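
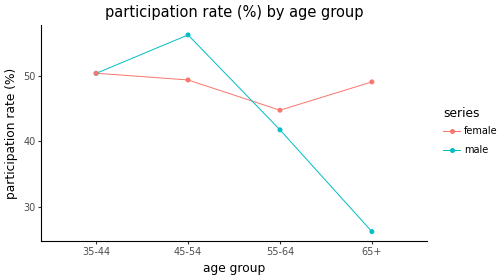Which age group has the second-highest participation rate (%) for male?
Top 3 for male: 45-54 ≈ 55, 35-44 ≈ 50, 55-64 ≈ 40.

35-44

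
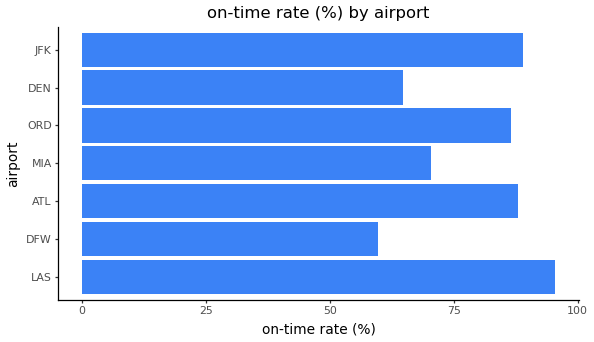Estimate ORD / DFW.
≈ 1.5×

ORD ≈ 90, DFW ≈ 60; 90/60 ≈ 1.5.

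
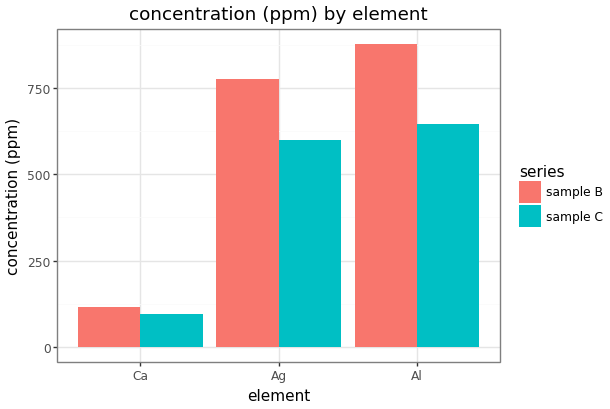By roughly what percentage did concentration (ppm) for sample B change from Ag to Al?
≈ +12.5%

Ag ≈ 800, Al ≈ 900; (900 − 800) / 800 ≈ +12.5%.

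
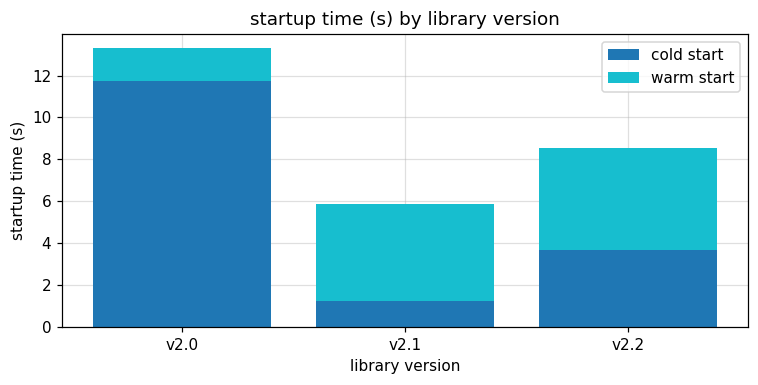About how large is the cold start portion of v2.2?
≈ 4

cold start top ≈ 4, bottom ≈ 0; segment ≈ 4.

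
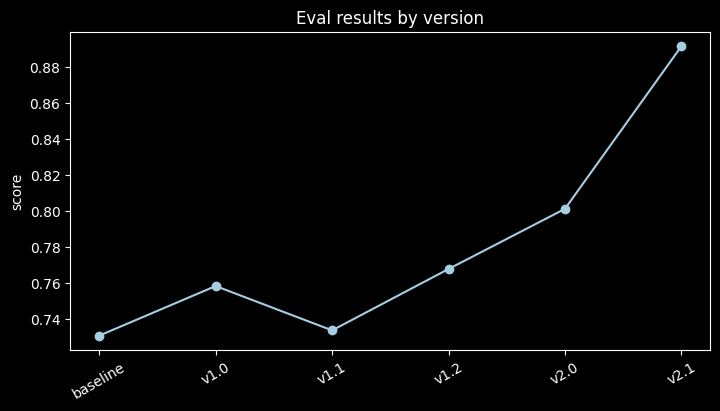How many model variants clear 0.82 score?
Above 0.82: v2.1.

1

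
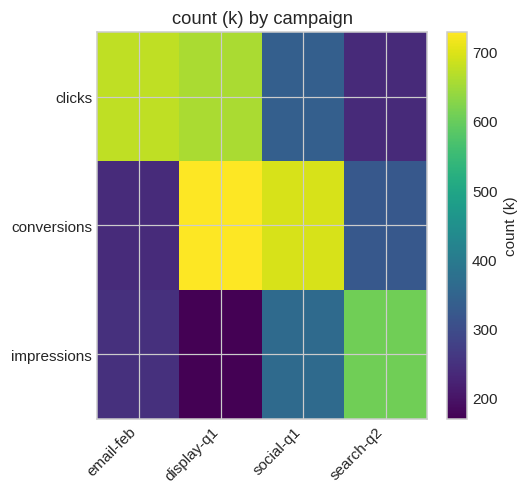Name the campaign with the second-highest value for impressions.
Top 3 for impressions: search-q2 ≈ 600, social-q1 ≈ 350, email-feb ≈ 250.

social-q1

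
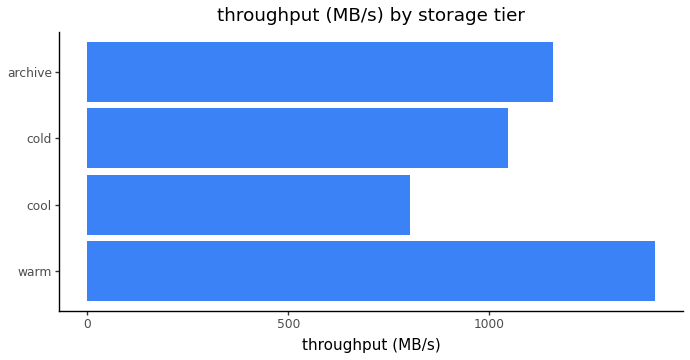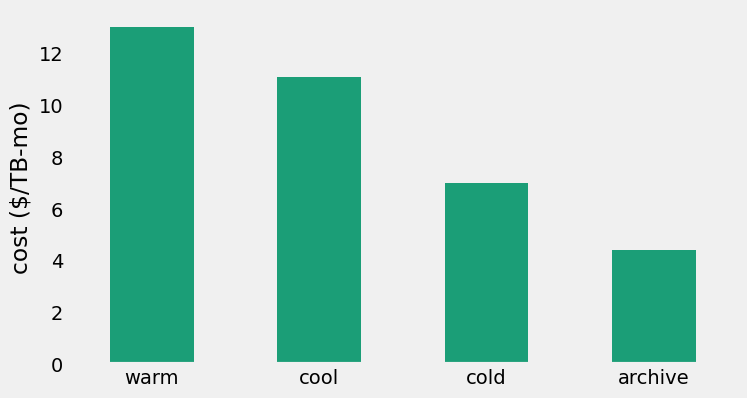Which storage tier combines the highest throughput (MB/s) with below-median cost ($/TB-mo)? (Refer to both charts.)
archive

Chart 2 median cost ($/TB-mo) ≈ 10; below-median storage tiers: cold, archive. Among those, archive has the highest throughput (MB/s) (≈ 1200).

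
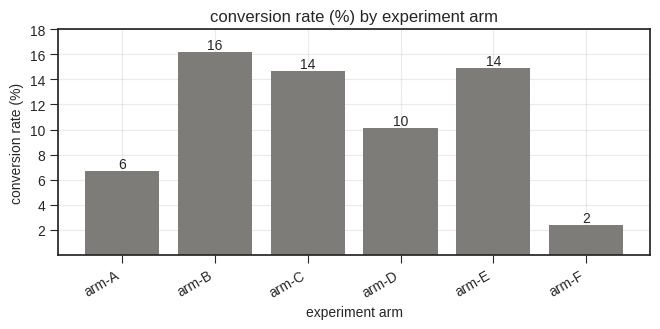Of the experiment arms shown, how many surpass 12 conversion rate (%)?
Above 12: arm-B, arm-C, arm-E.

3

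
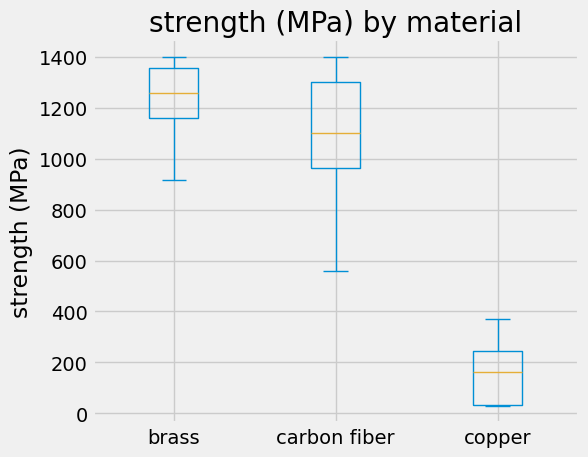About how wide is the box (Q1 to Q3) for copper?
Q3 ≈ 200, Q1 ≈ 0; IQR ≈ 200.

≈ 200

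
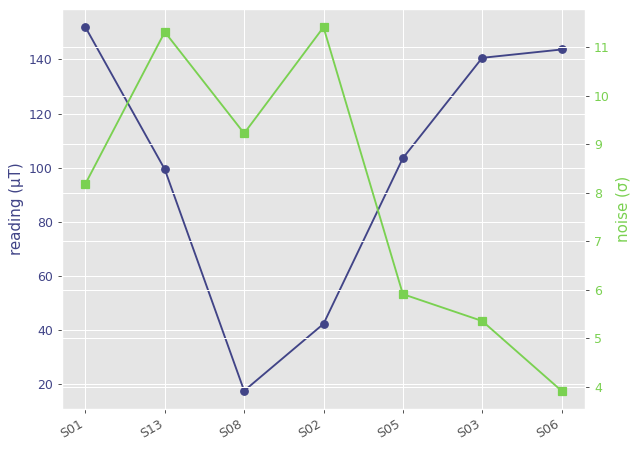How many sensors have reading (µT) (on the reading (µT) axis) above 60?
5

Above 60: S01, S13, S05, S03, S06.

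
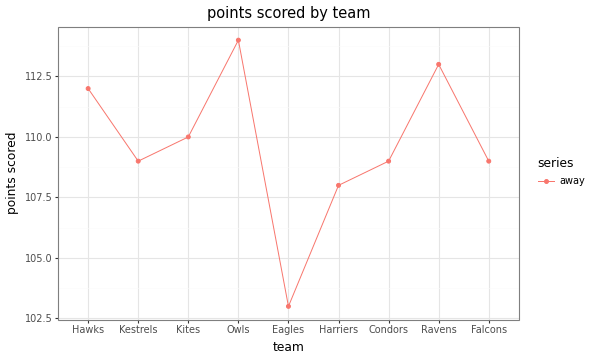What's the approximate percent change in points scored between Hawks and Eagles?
≈ -8%

Hawks ≈ 112, Eagles ≈ 103; (103 − 112) / 112 ≈ -8%.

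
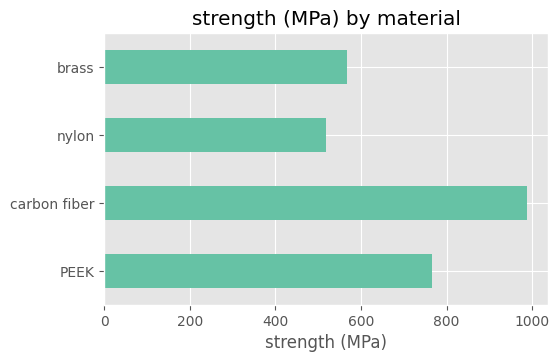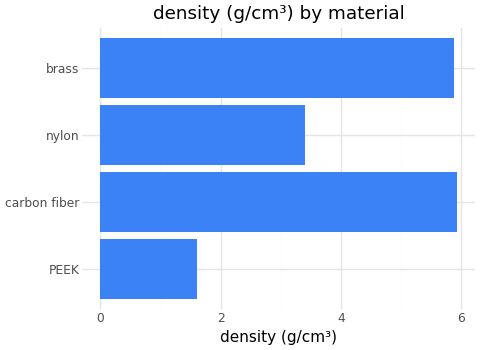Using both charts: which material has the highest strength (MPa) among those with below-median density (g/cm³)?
PEEK

Chart 2 median density (g/cm³) ≈ 5; below-median materials: PEEK, nylon. Among those, PEEK has the highest strength (MPa) (≈ 800).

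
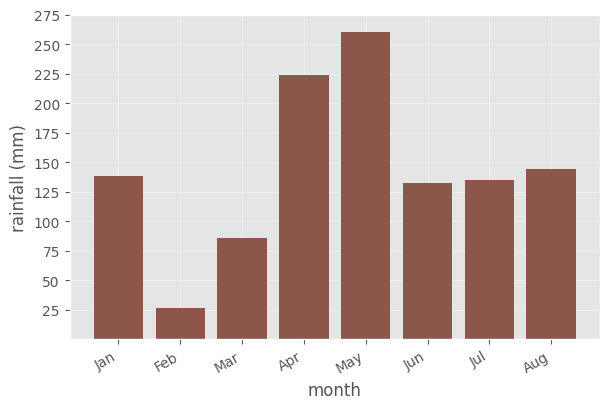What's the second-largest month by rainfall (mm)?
Apr

Top 3: May ≈ 250, Apr ≈ 225, Aug ≈ 150.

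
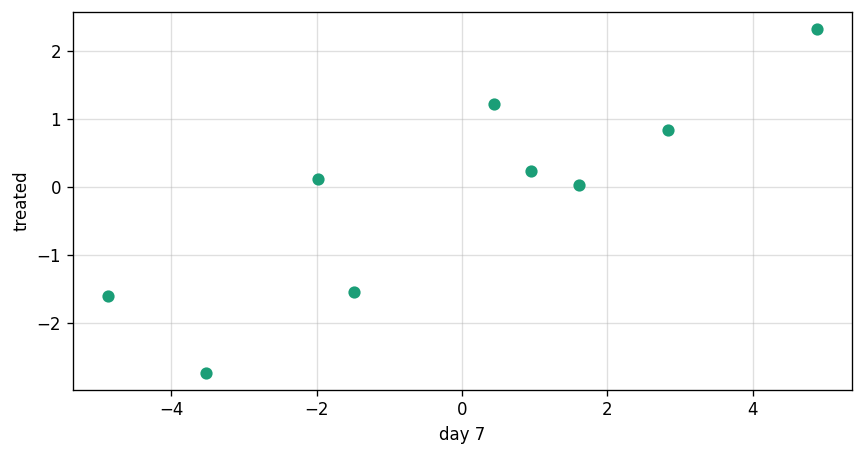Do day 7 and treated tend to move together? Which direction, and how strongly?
Points are positively correlated; strong (|r| ≈ 0.9).

positive, strong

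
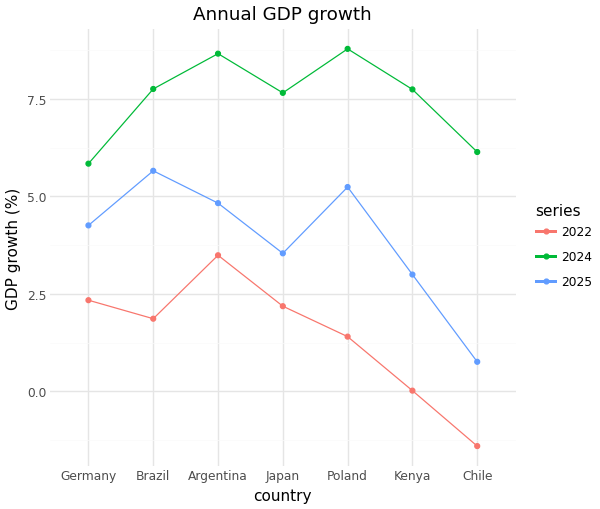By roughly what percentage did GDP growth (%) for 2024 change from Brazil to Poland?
Brazil ≈ 8, Poland ≈ 9; (9 − 8) / 8 ≈ +12.5%.

≈ +12.5%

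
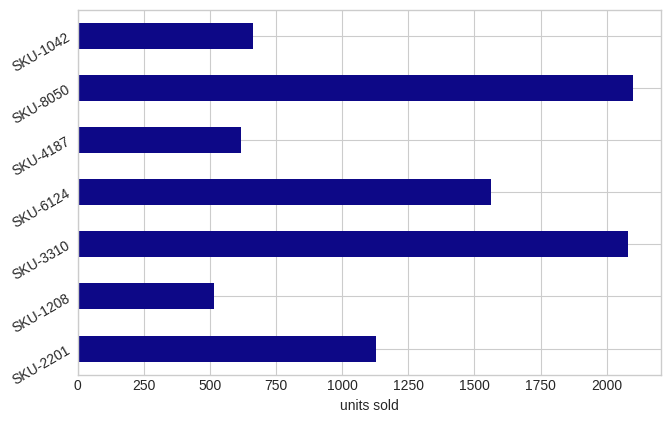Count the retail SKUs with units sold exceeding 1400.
Above 1400: SKU-3310, SKU-6124, SKU-8050.

3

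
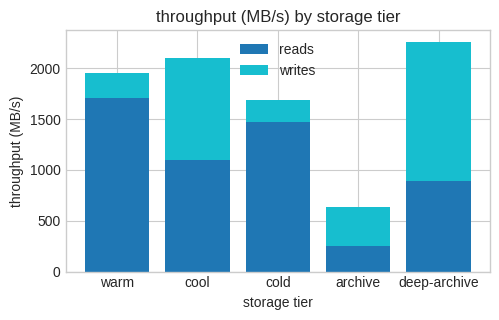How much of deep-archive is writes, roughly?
writes top ≈ 2200, bottom ≈ 800; segment ≈ 1400.

≈ 1400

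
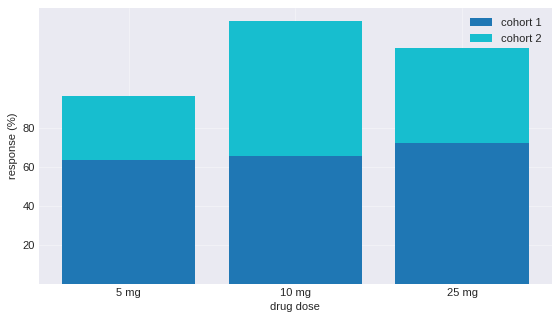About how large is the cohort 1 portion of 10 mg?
cohort 1 top ≈ 60, bottom ≈ 0; segment ≈ 60.

≈ 60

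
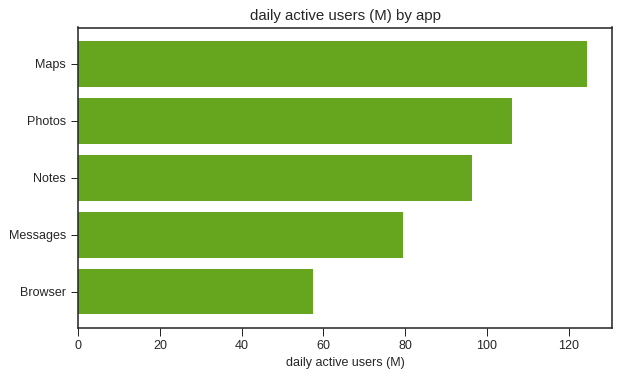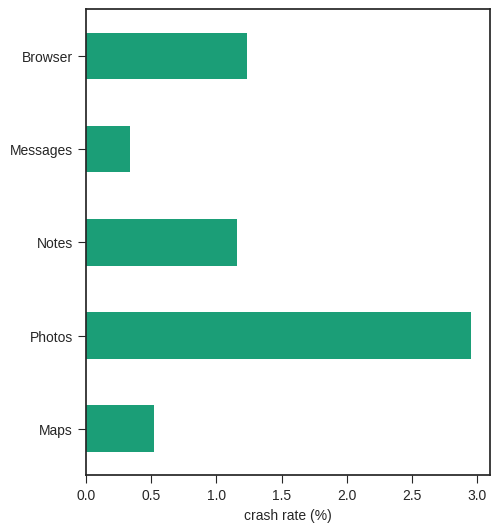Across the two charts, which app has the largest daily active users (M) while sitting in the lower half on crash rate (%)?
Chart 2 median crash rate (%) ≈ 1; below-median apps: Maps, Messages. Among those, Maps has the highest daily active users (M) (≈ 120).

Maps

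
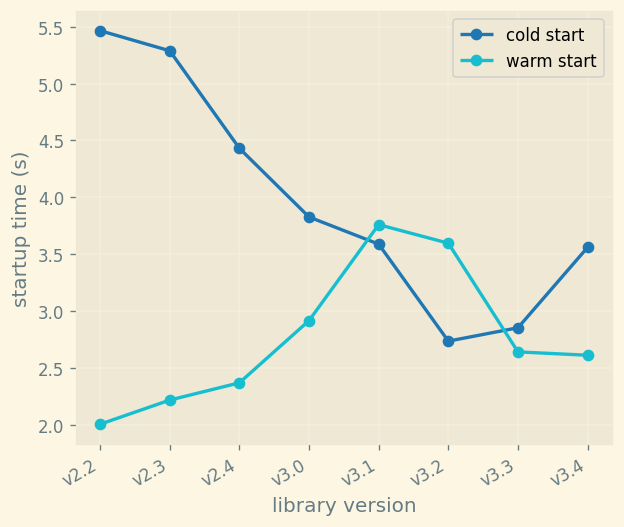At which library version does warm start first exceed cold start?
v3.0: warm start ≈ 3.0 vs cold start ≈ 4.0 (not yet); v3.1: warm start ≈ 4.0 vs cold start ≈ 3.5 (first crossover).

v3.1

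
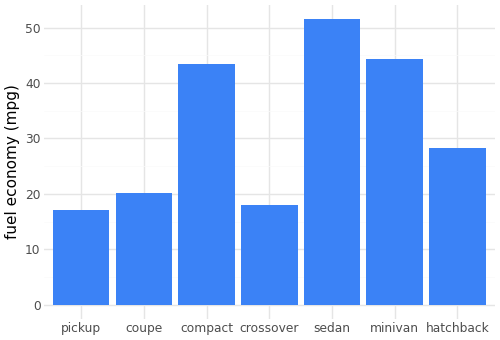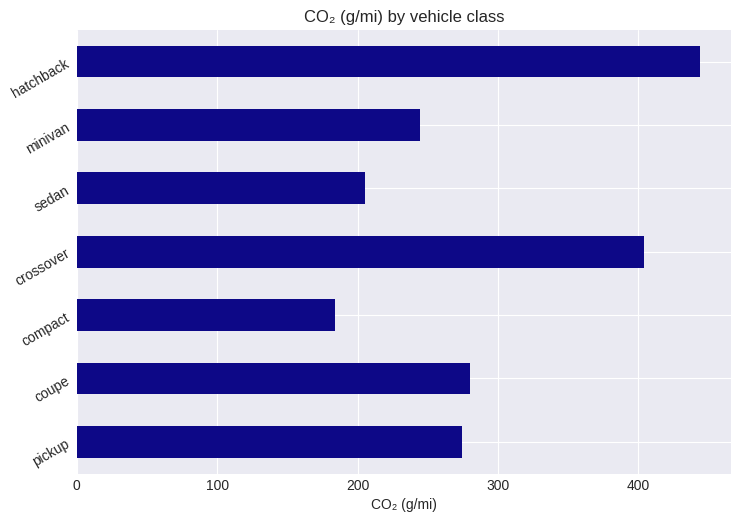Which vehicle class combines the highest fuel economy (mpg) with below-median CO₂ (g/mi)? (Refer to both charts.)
Chart 2 median CO₂ (g/mi) ≈ 250; below-median vehicle classes: compact, sedan, minivan. Among those, sedan has the highest fuel economy (mpg) (≈ 50).

sedan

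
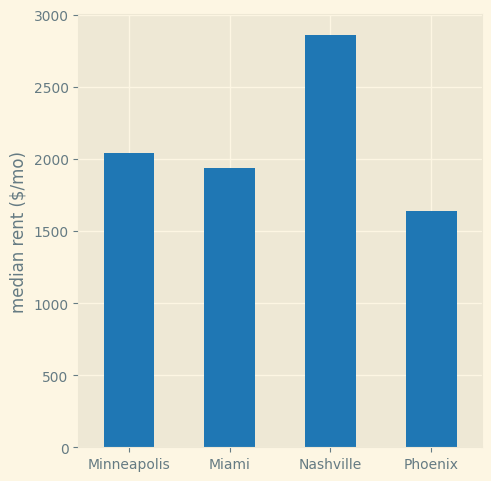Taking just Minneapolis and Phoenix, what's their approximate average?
(2000 + 1500) / 2 ≈ 1750.

≈ 1750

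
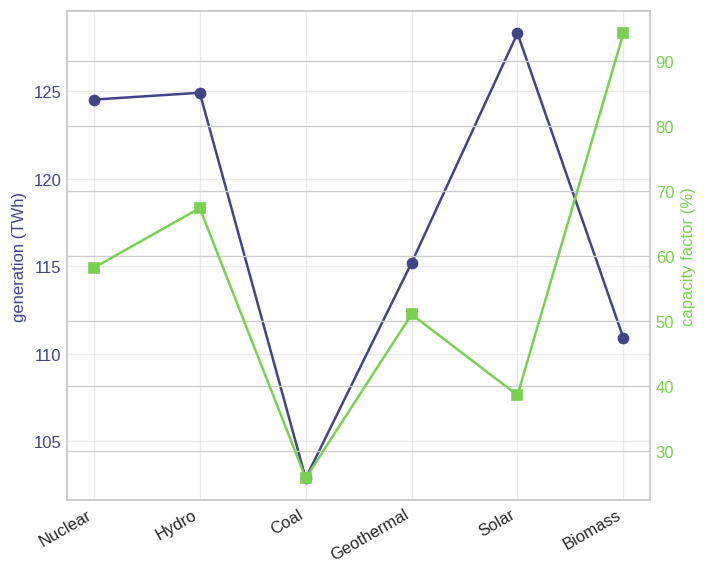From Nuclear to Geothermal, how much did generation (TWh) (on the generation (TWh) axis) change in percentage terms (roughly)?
≈ -8%

Nuclear ≈ 125, Geothermal ≈ 115; (115 − 125) / 125 ≈ -8%.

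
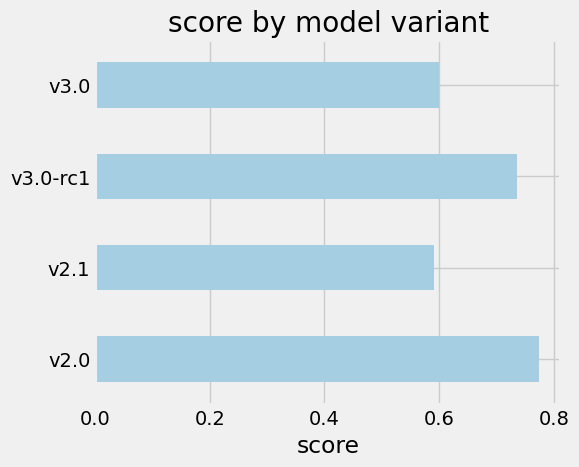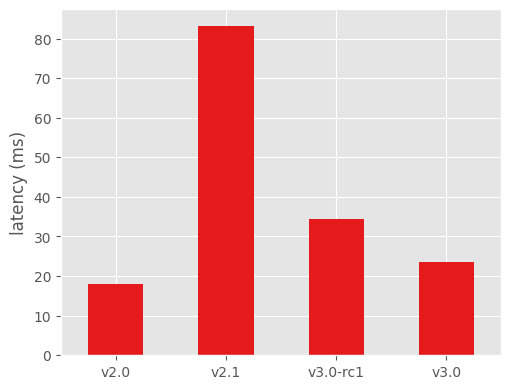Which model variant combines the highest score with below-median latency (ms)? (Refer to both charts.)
v2.0

Chart 2 median latency (ms) ≈ 30; below-median model variants: v2.0, v3.0. Among those, v2.0 has the highest score (≈ 0.8).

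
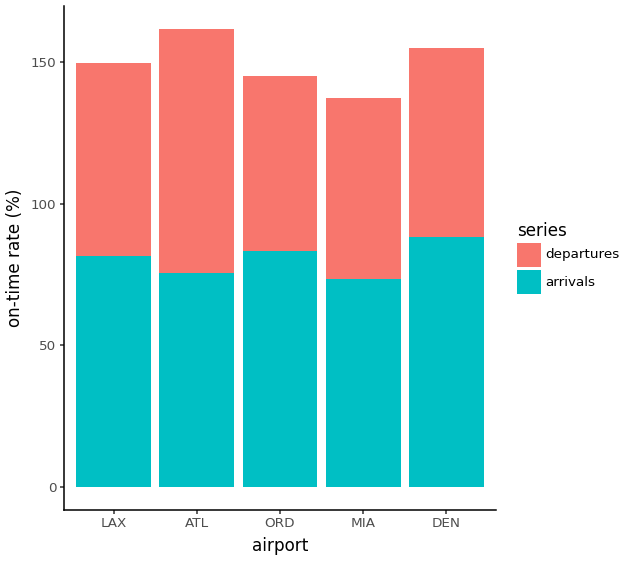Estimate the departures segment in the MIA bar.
departures top ≈ 140, bottom ≈ 80; segment ≈ 60.

≈ 60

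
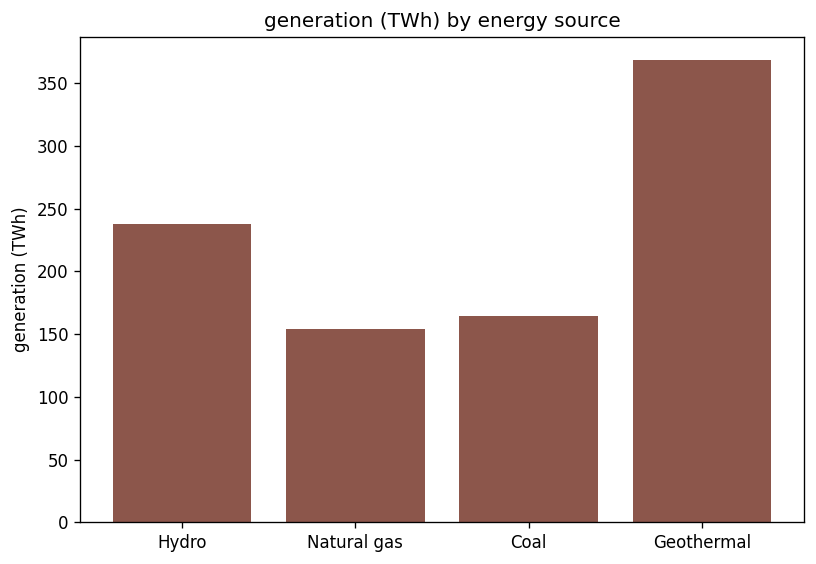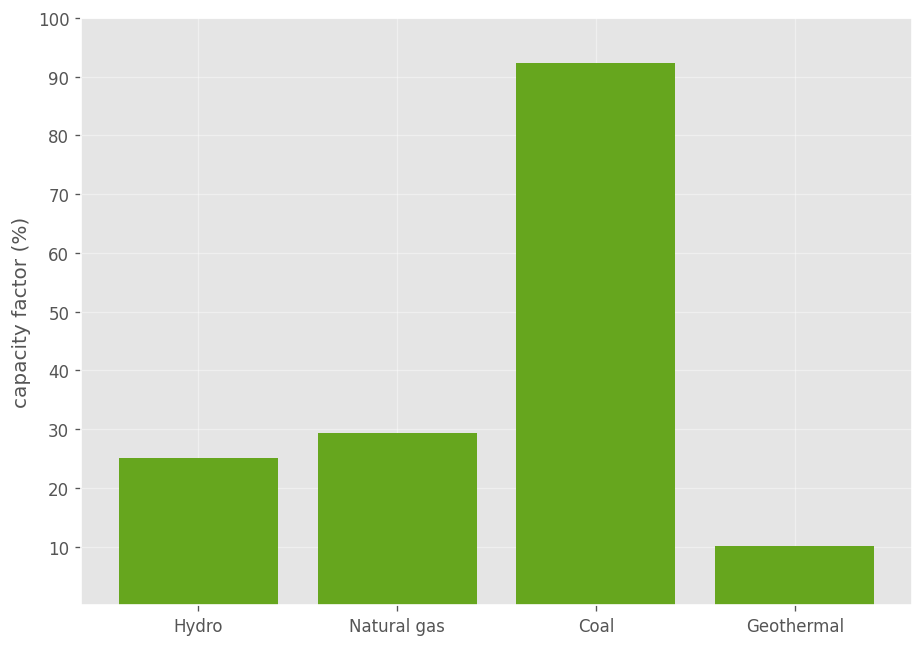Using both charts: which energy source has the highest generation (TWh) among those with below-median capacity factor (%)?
Chart 2 median capacity factor (%) ≈ 30; below-median energy sources: Hydro, Geothermal. Among those, Geothermal has the highest generation (TWh) (≈ 350).

Geothermal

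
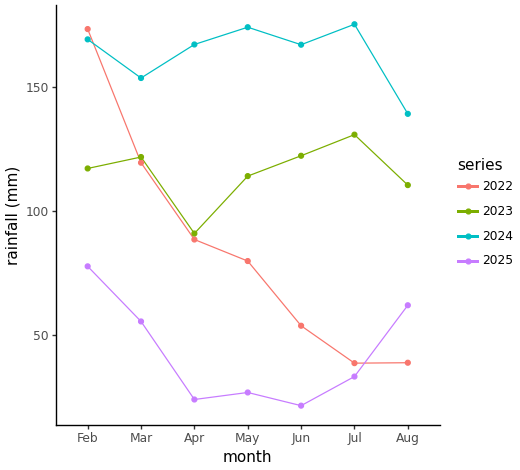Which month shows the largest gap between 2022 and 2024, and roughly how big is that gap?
Jul: 2022 ≈ 40, 2024 ≈ 180 → gap ≈ 140. Next-largest (Jun) is only ≈ 100.

Jul, ≈ 140 mm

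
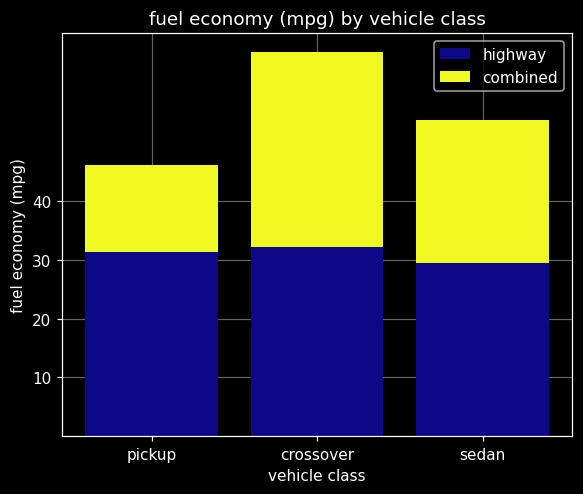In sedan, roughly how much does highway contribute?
≈ 30

highway top ≈ 30, bottom ≈ 0; segment ≈ 30.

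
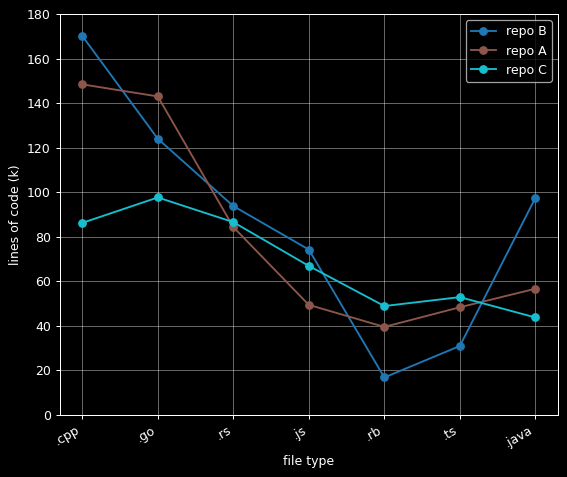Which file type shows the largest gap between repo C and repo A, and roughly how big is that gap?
.cpp: repo C ≈ 80, repo A ≈ 140 → gap ≈ 60. Next-largest (.go) is only ≈ 40.

.cpp, ≈ 60 k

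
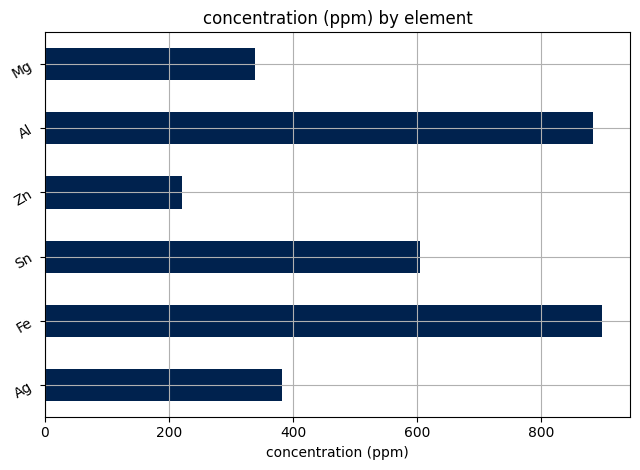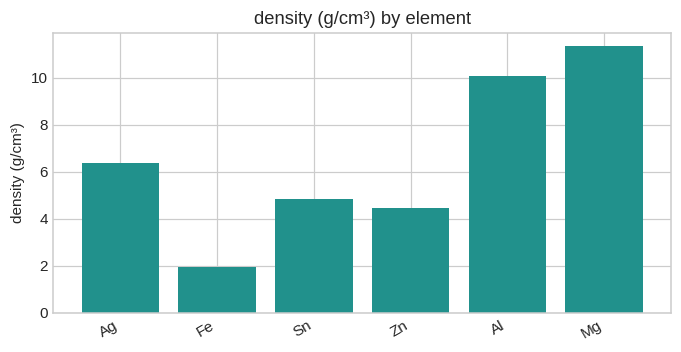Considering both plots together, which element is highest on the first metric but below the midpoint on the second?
Fe

Chart 2 median density (g/cm³) ≈ 6; below-median elements: Fe, Sn, Zn. Among those, Fe has the highest concentration (ppm) (≈ 900).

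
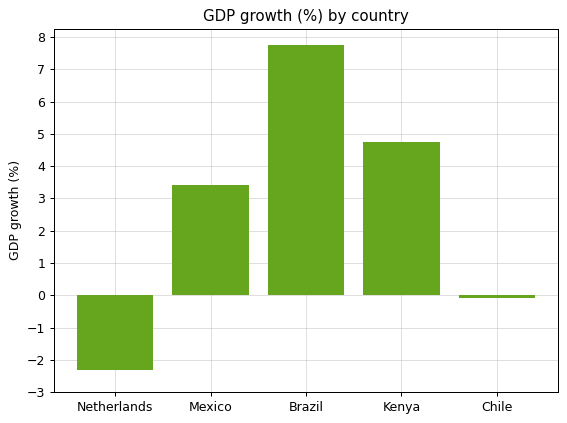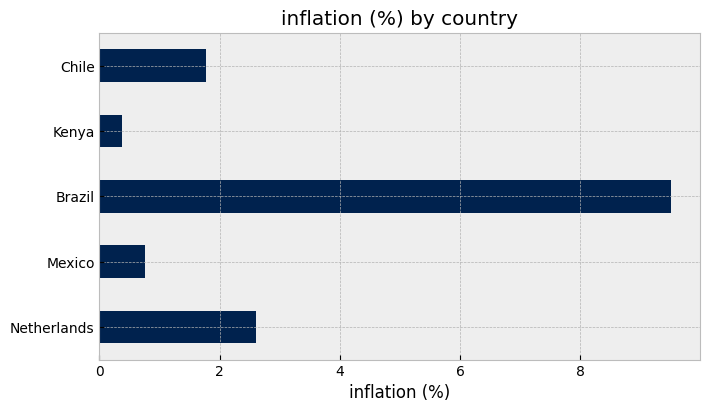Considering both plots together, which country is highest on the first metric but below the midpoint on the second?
Chart 2 median inflation (%) ≈ 2; below-median countries: Mexico, Kenya. Among those, Kenya has the highest GDP growth (%) (≈ 5).

Kenya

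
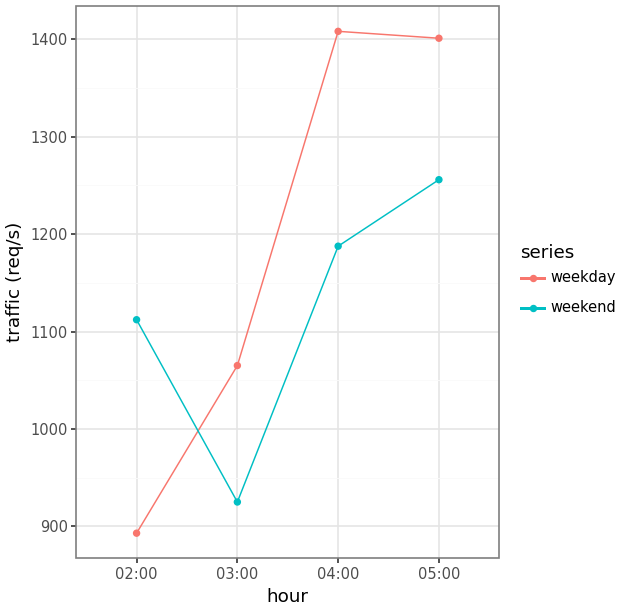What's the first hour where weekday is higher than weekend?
03:00

02:00: weekday ≈ 900 vs weekend ≈ 1100 (not yet); 03:00: weekday ≈ 1050 vs weekend ≈ 900 (first crossover).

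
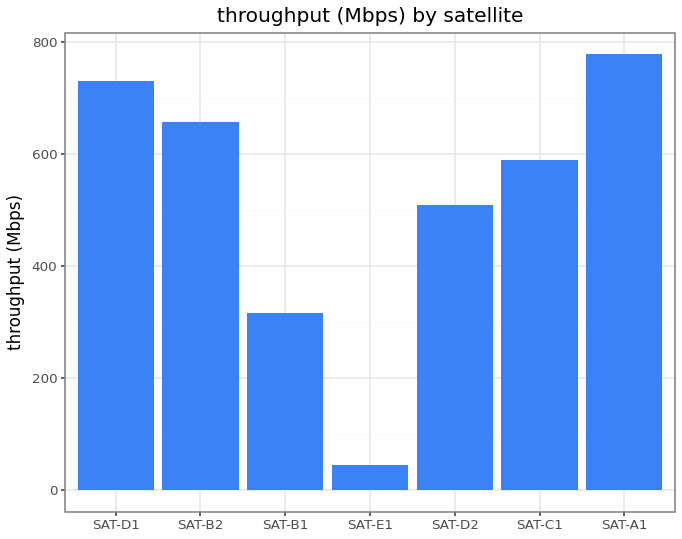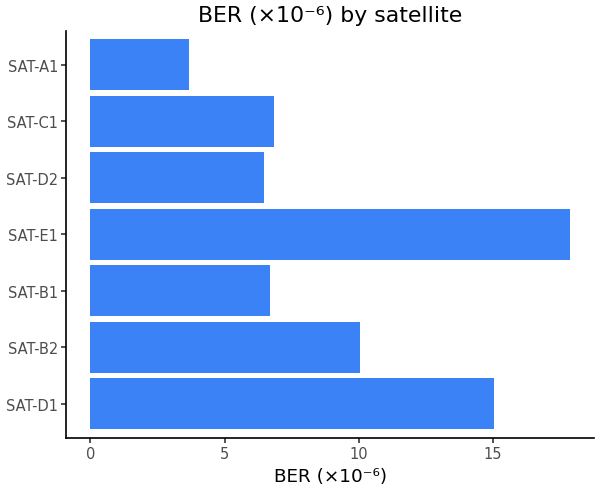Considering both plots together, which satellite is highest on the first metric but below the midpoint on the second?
SAT-A1

Chart 2 median BER (×10⁻⁶) ≈ 6; below-median satellites: SAT-B1, SAT-D2, SAT-A1. Among those, SAT-A1 has the highest throughput (Mbps) (≈ 800).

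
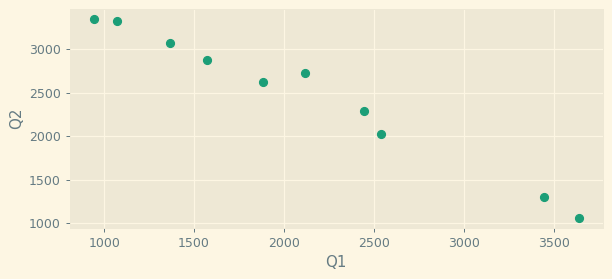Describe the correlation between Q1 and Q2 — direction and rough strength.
Points are negatively correlated; strong (|r| ≈ 1.0).

negative, strong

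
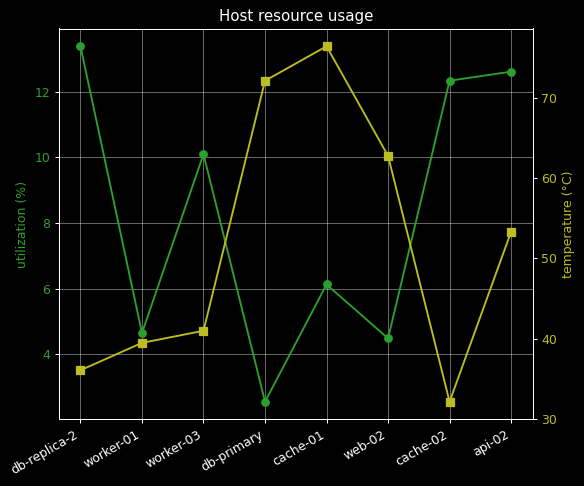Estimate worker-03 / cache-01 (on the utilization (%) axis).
≈ 1.67×

worker-03 ≈ 10, cache-01 ≈ 6; 10/6 ≈ 1.67.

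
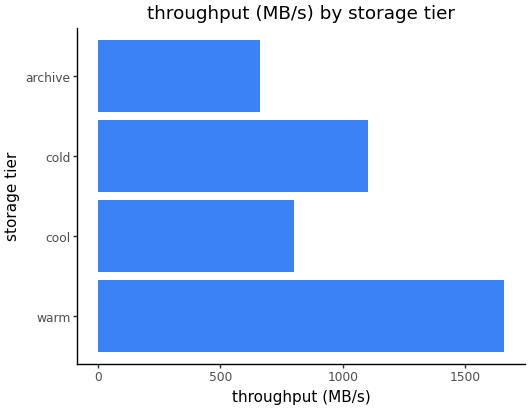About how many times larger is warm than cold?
warm ≈ 1600, cold ≈ 1200; 1600/1200 ≈ 1.33.

≈ 1.33×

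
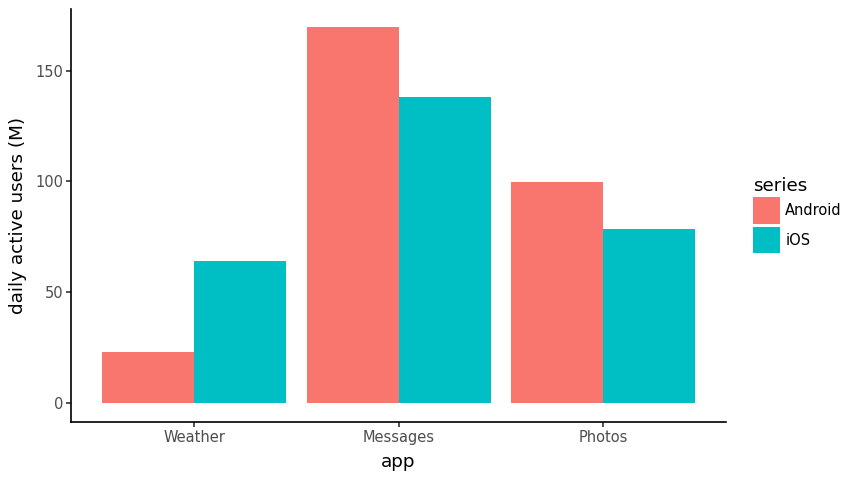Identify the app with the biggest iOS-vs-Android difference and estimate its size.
Weather: iOS ≈ 60, Android ≈ 20 → gap ≈ 40. Next-largest (Messages) is only ≈ 20.

Weather, ≈ 40 M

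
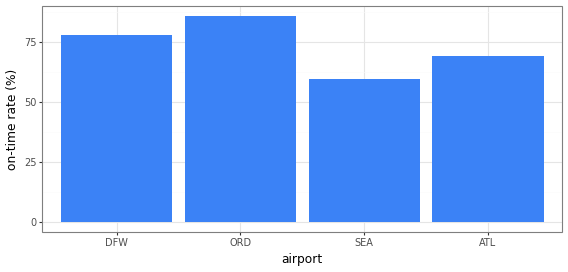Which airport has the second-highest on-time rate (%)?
DFW

Top 3: ORD ≈ 90, DFW ≈ 80, ATL ≈ 70.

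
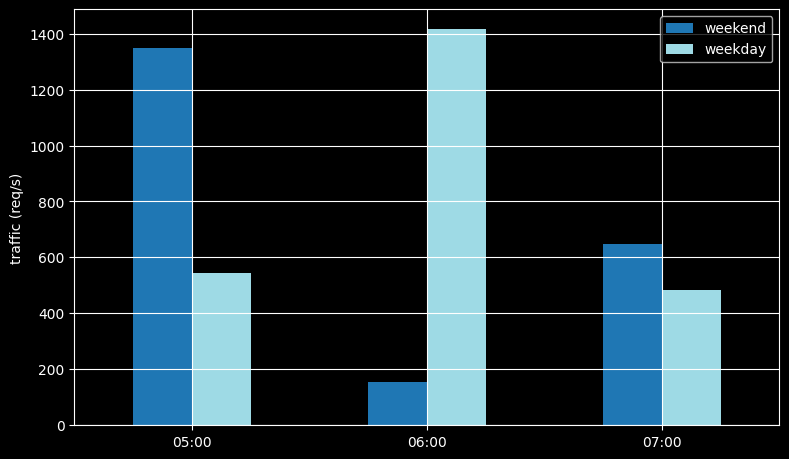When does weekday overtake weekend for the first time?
06:00

05:00: weekday ≈ 600 vs weekend ≈ 1400 (not yet); 06:00: weekday ≈ 1400 vs weekend ≈ 200 (first crossover).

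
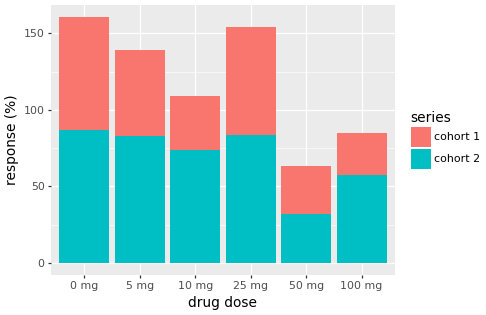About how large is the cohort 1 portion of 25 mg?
≈ 80

cohort 1 top ≈ 160, bottom ≈ 80; segment ≈ 80.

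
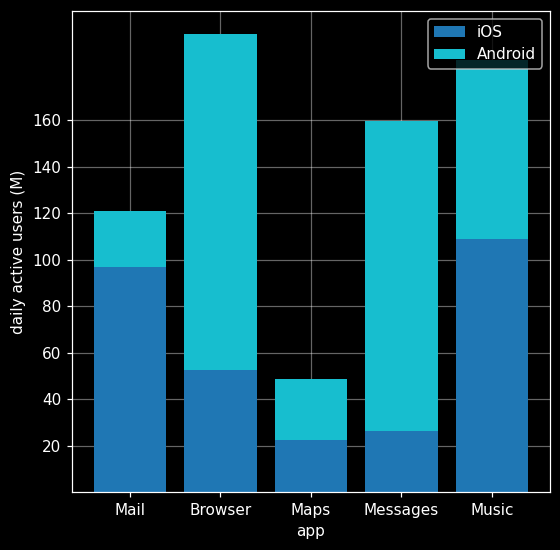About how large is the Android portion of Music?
≈ 80

Android top ≈ 180, bottom ≈ 100; segment ≈ 80.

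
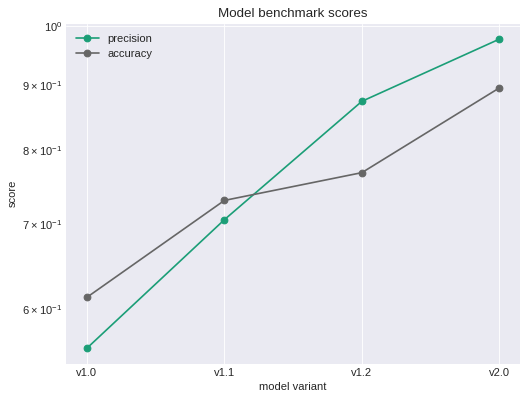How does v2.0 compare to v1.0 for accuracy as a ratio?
≈ 1.5×

v2.0 ≈ 0.90, v1.0 ≈ 0.60; 0.90/0.60 ≈ 1.5.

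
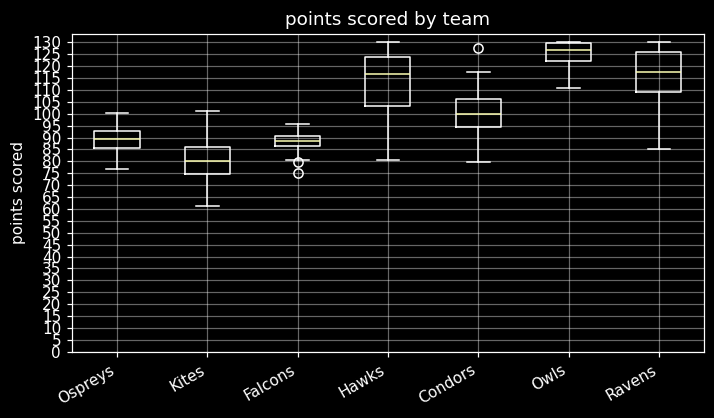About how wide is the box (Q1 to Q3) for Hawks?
≈ 20

Q3 ≈ 125, Q1 ≈ 105; IQR ≈ 20.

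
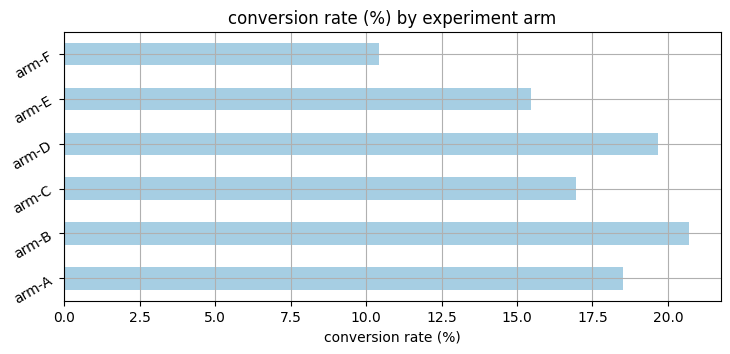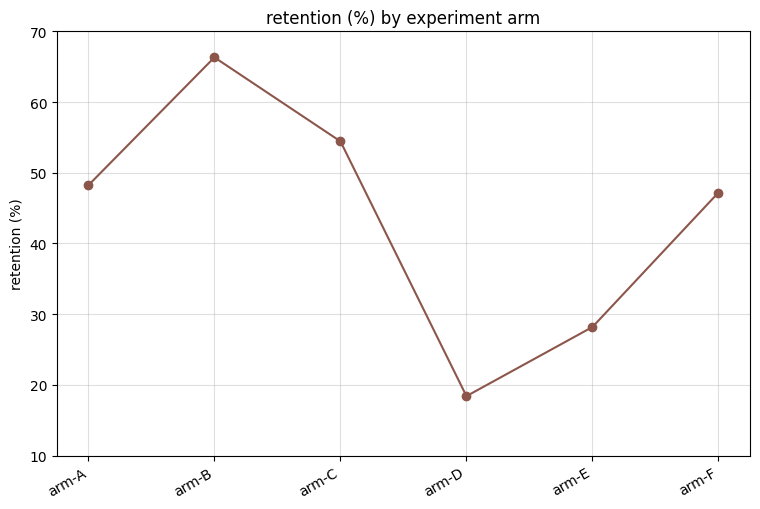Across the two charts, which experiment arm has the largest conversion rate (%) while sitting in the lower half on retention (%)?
arm-D

Chart 2 median retention (%) ≈ 50; below-median experiment arms: arm-D, arm-E, arm-F. Among those, arm-D has the highest conversion rate (%) (≈ 20).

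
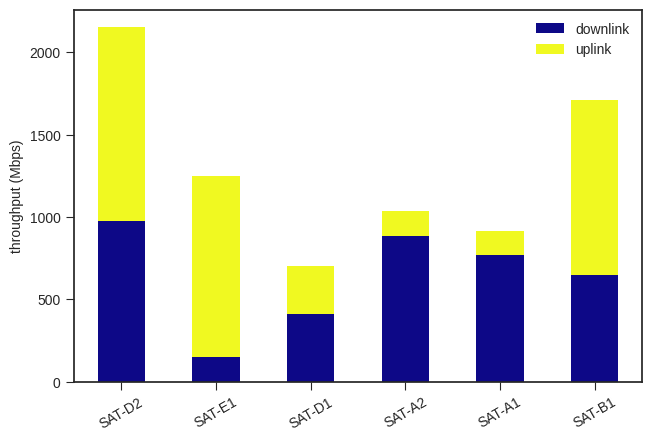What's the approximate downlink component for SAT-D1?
≈ 400

downlink top ≈ 400, bottom ≈ 0; segment ≈ 400.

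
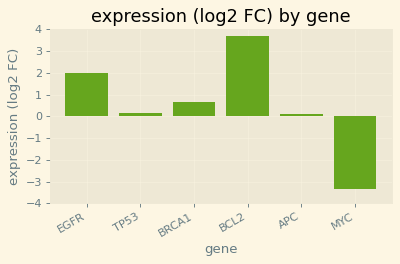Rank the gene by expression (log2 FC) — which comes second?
Top 3: BCL2 ≈ 4, EGFR ≈ 2, BRCA1 ≈ 1.

EGFR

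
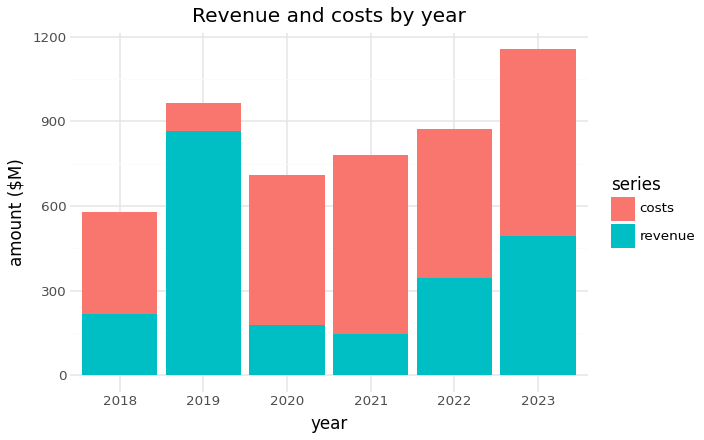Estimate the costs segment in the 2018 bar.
costs top ≈ 600, bottom ≈ 200; segment ≈ 400.

≈ 400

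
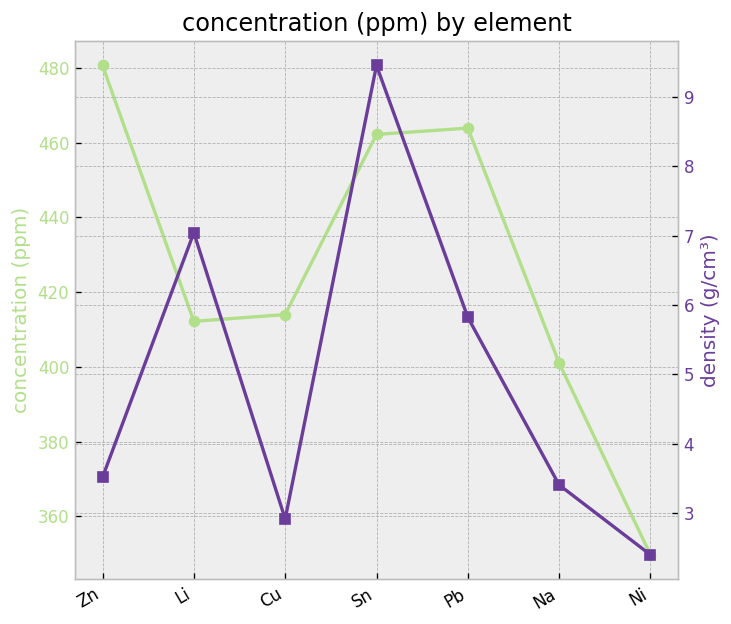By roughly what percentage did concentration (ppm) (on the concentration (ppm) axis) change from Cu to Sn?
≈ +9.5%

Cu ≈ 420, Sn ≈ 460; (460 − 420) / 420 ≈ +9.5%.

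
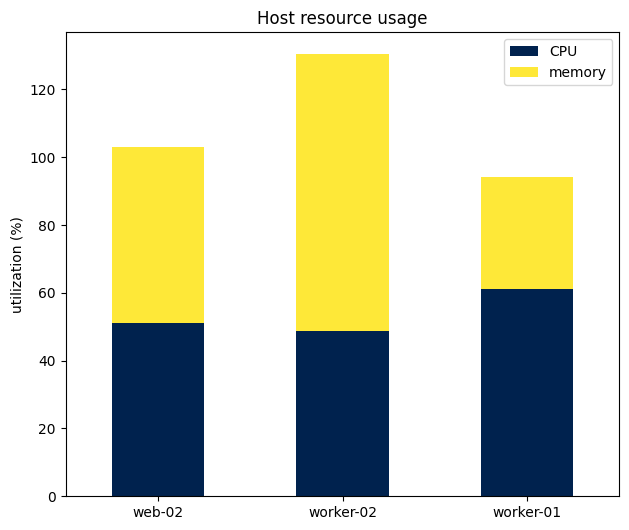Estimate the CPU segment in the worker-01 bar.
CPU top ≈ 60, bottom ≈ 0; segment ≈ 60.

≈ 60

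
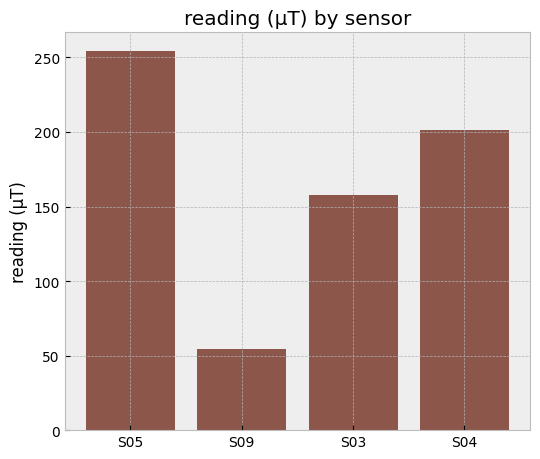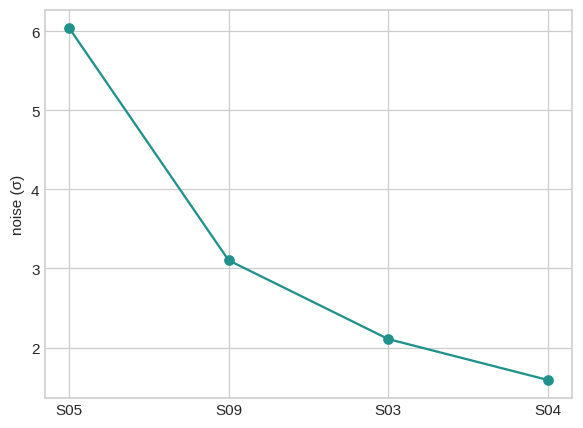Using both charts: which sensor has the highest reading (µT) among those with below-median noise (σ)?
Chart 2 median noise (σ) ≈ 3; below-median sensors: S03, S04. Among those, S04 has the highest reading (µT) (≈ 200).

S04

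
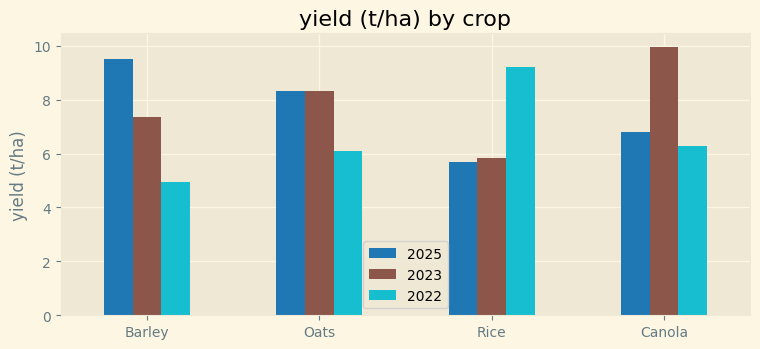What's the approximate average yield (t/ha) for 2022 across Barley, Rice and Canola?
(5 + 9 + 6) / 3 ≈ 7.

≈ 7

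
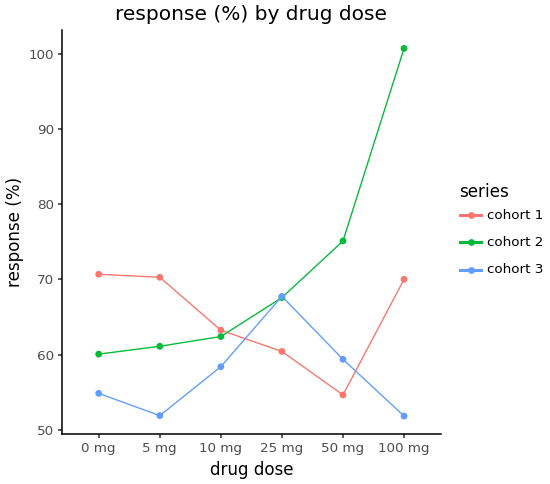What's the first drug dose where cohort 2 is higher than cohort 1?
25 mg

10 mg: cohort 2 ≈ 60 vs cohort 1 ≈ 65 (not yet); 25 mg: cohort 2 ≈ 70 vs cohort 1 ≈ 60 (first crossover).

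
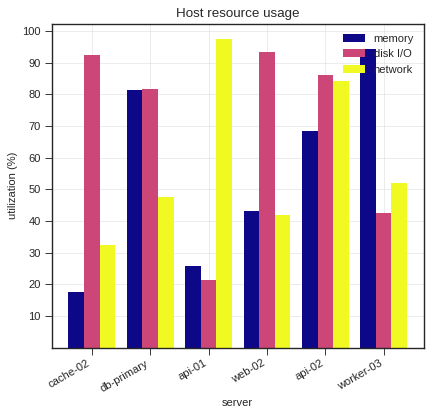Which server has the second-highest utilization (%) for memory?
db-primary

Top 3 for memory: worker-03 ≈ 90, db-primary ≈ 80, api-02 ≈ 70.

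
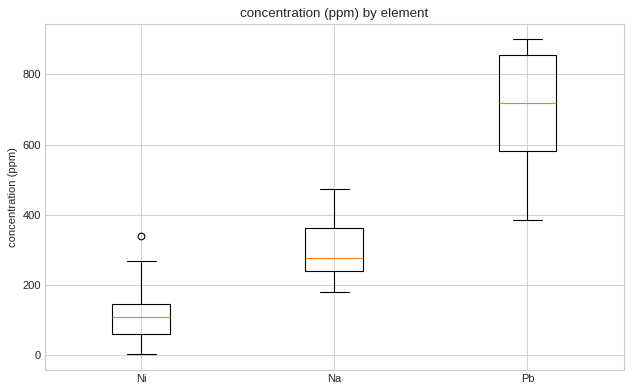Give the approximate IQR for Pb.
Q3 ≈ 850, Q1 ≈ 600; IQR ≈ 250.

≈ 250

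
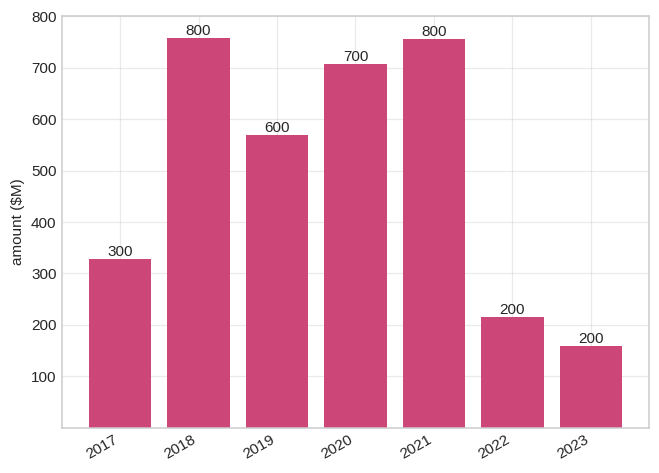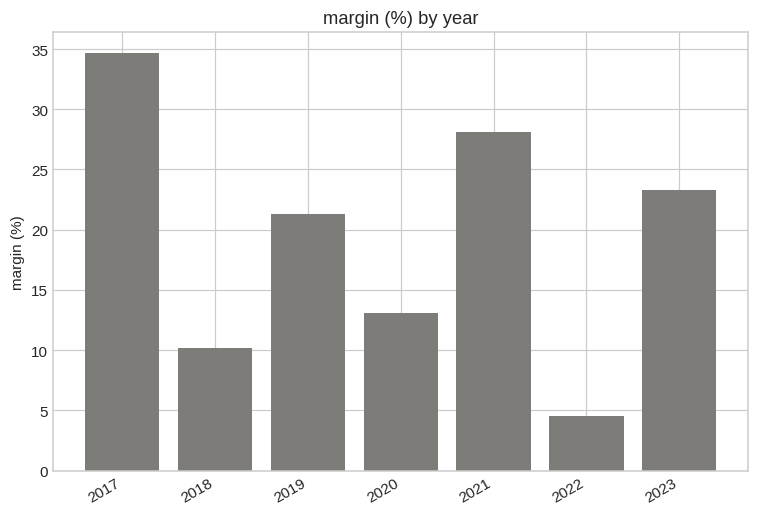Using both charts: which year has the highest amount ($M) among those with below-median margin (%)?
Chart 2 median margin (%) ≈ 20; below-median years: 2018, 2020, 2022. Among those, 2018 has the highest amount ($M) (≈ 800).

2018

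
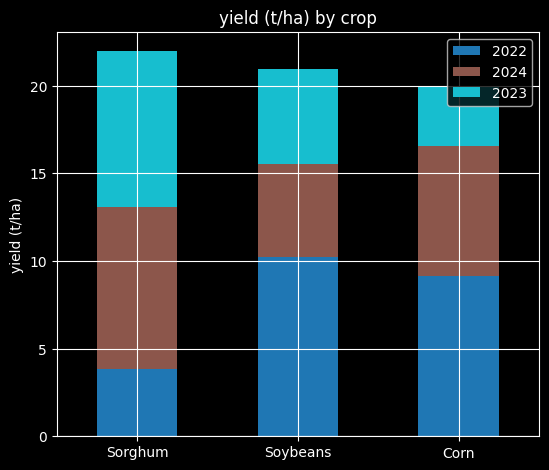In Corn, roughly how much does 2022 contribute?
2022 top ≈ 10, bottom ≈ 0; segment ≈ 10.

≈ 10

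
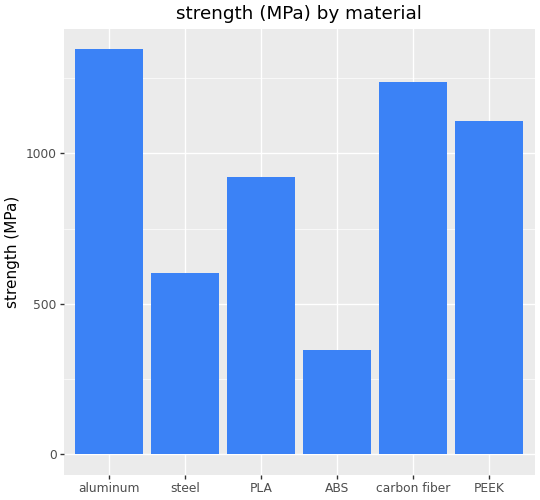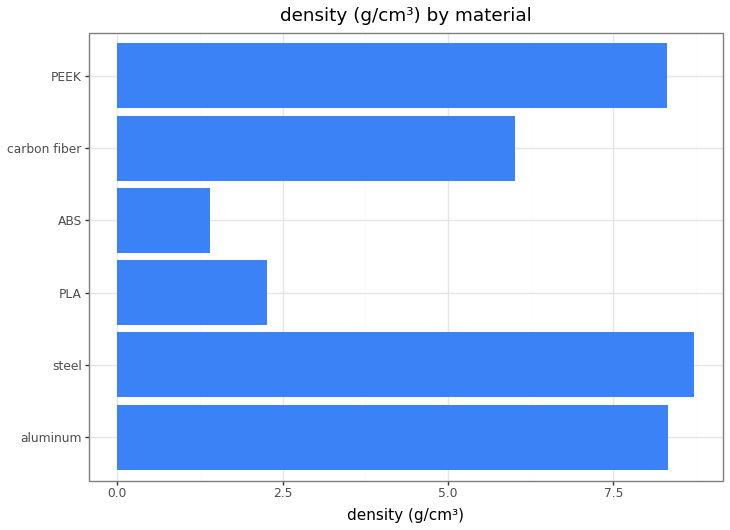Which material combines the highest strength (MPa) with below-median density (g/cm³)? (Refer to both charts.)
carbon fiber

Chart 2 median density (g/cm³) ≈ 7; below-median materials: PLA, ABS, carbon fiber. Among those, carbon fiber has the highest strength (MPa) (≈ 1200).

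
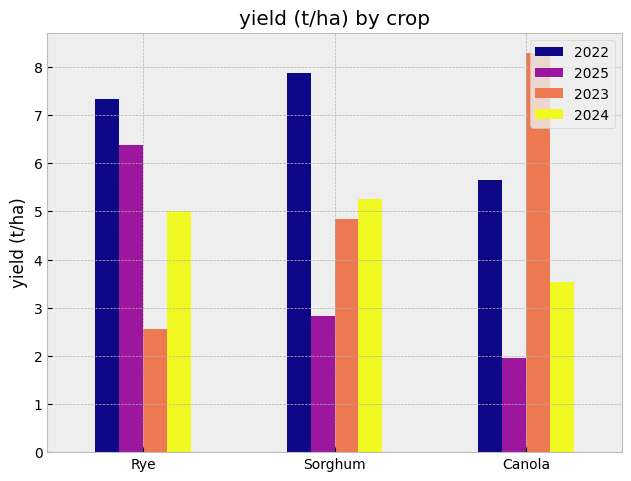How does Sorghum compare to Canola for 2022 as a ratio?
≈ 1.33×

Sorghum ≈ 8, Canola ≈ 6; 8/6 ≈ 1.33.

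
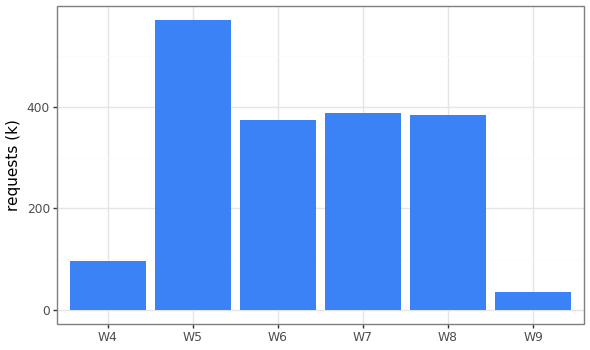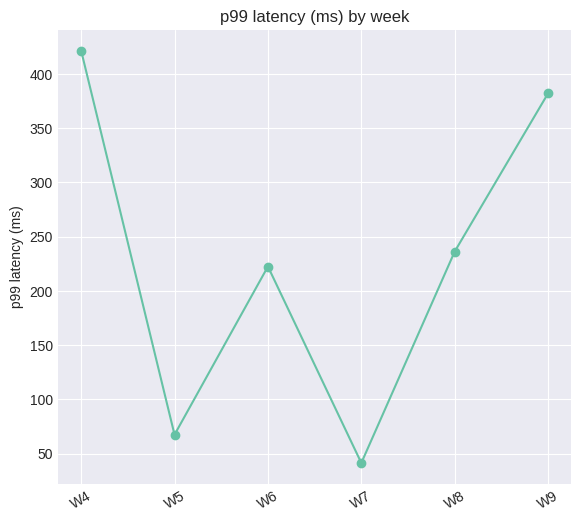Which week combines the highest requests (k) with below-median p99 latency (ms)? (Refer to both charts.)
Chart 2 median p99 latency (ms) ≈ 250; below-median weeks: W5, W6, W7. Among those, W5 has the highest requests (k) (≈ 600).

W5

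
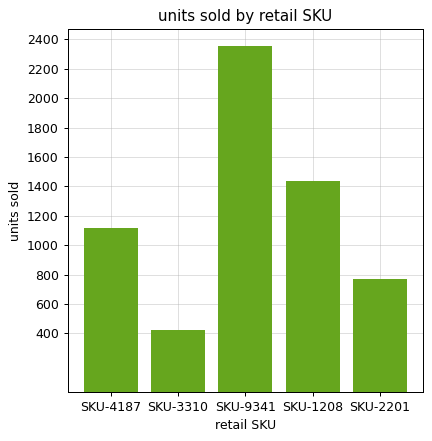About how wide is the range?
≈ 2000

Max SKU-9341 ≈ 2400, min SKU-3310 ≈ 400; range ≈ 2000.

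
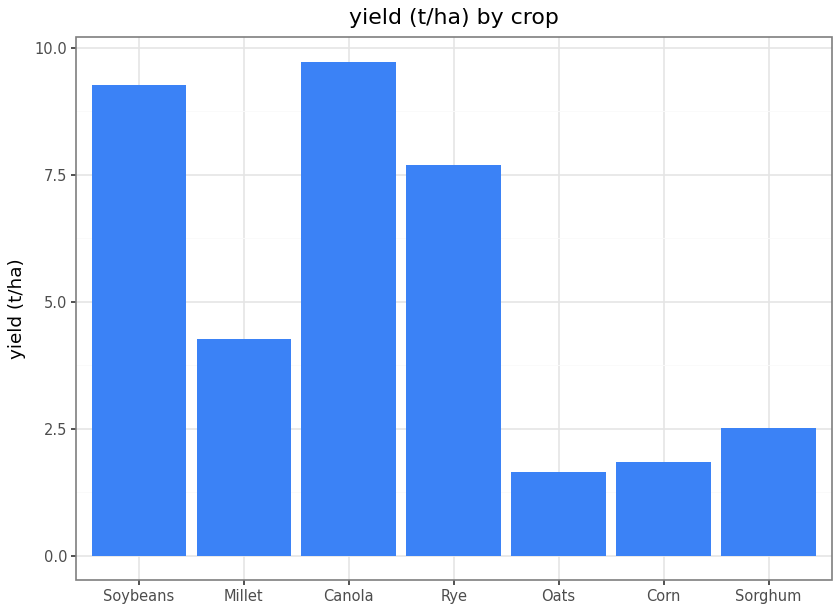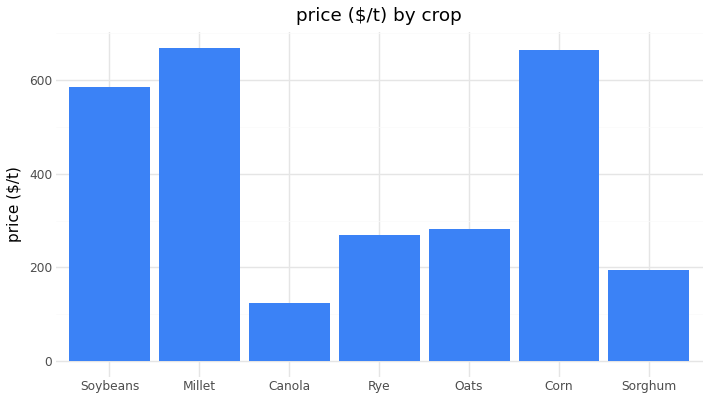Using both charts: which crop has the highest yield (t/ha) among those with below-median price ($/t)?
Canola

Chart 2 median price ($/t) ≈ 300; below-median crops: Canola, Rye, Sorghum. Among those, Canola has the highest yield (t/ha) (≈ 10).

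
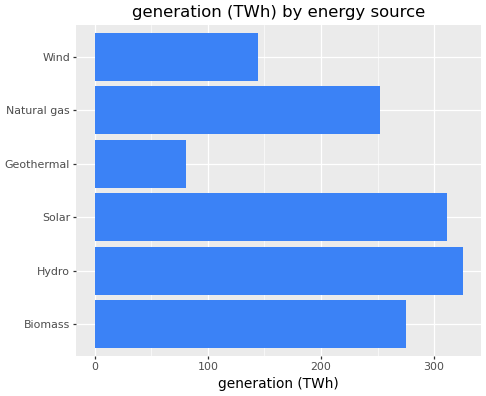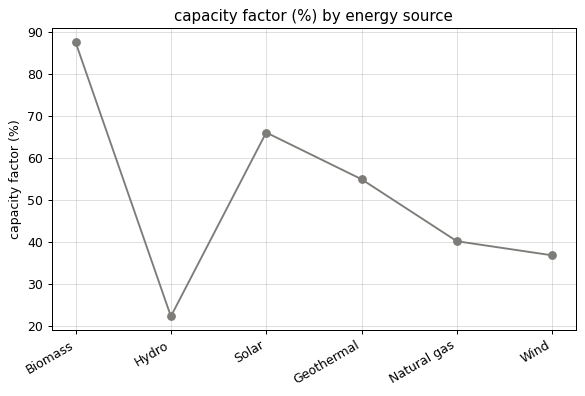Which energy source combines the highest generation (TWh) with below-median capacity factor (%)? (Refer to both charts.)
Chart 2 median capacity factor (%) ≈ 50; below-median energy sources: Hydro, Natural gas, Wind. Among those, Hydro has the highest generation (TWh) (≈ 350).

Hydro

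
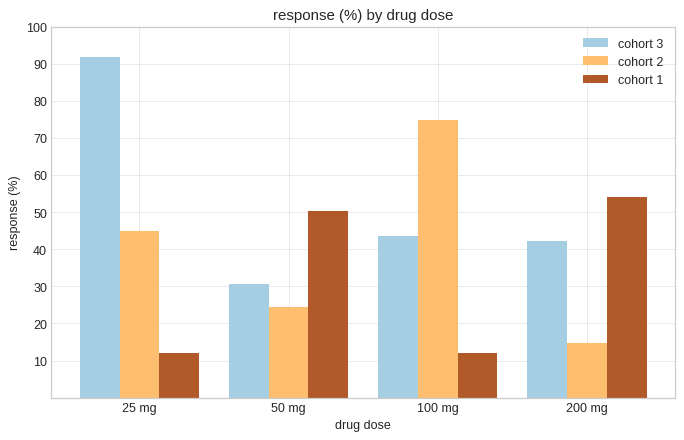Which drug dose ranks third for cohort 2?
50 mg

Top 4 for cohort 2: 100 mg ≈ 70, 25 mg ≈ 40, 50 mg ≈ 20, 200 mg ≈ 10.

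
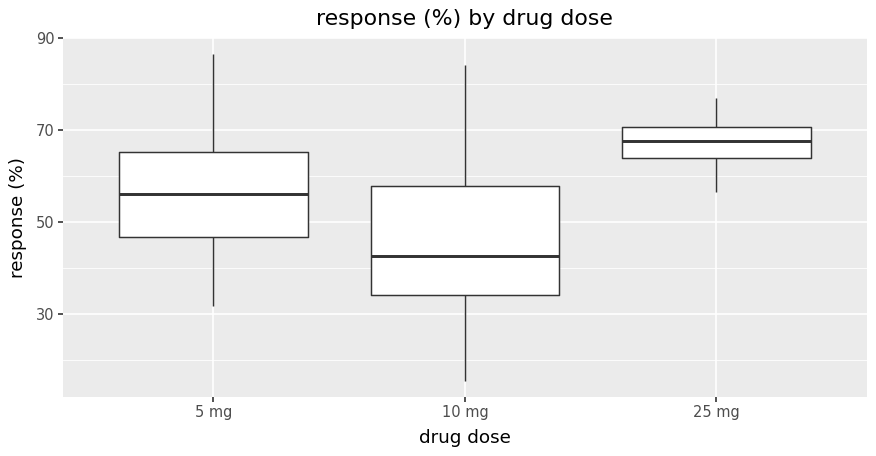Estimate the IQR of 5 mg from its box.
≈ 20

Q3 ≈ 66, Q1 ≈ 46; IQR ≈ 20.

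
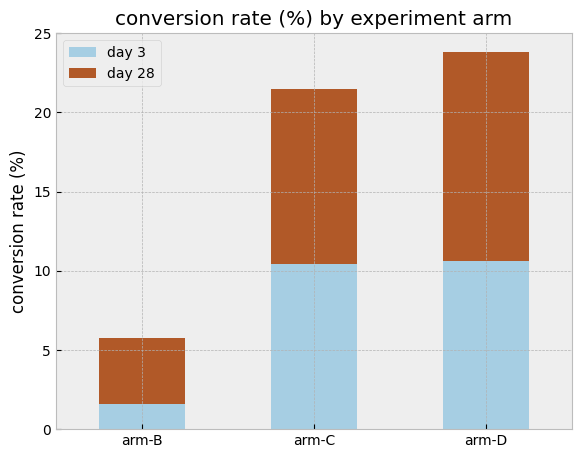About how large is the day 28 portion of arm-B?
≈ 4

day 28 top ≈ 6, bottom ≈ 2; segment ≈ 4.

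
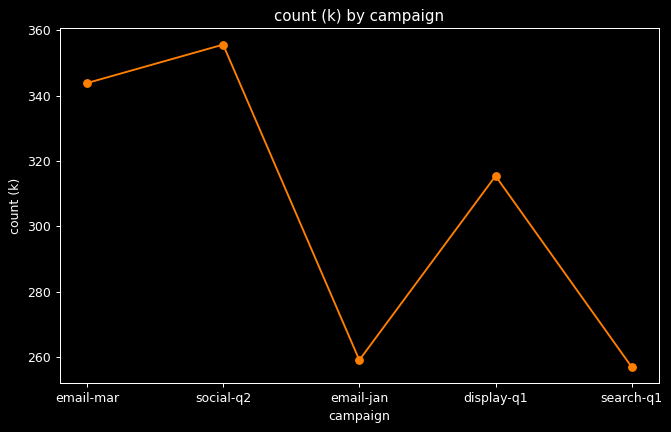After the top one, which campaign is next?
Top 3: social-q2 ≈ 360, email-mar ≈ 340, display-q1 ≈ 320.

email-mar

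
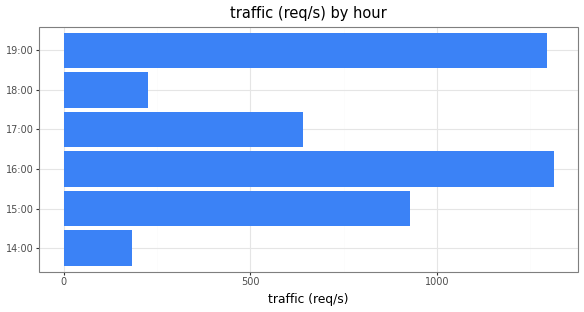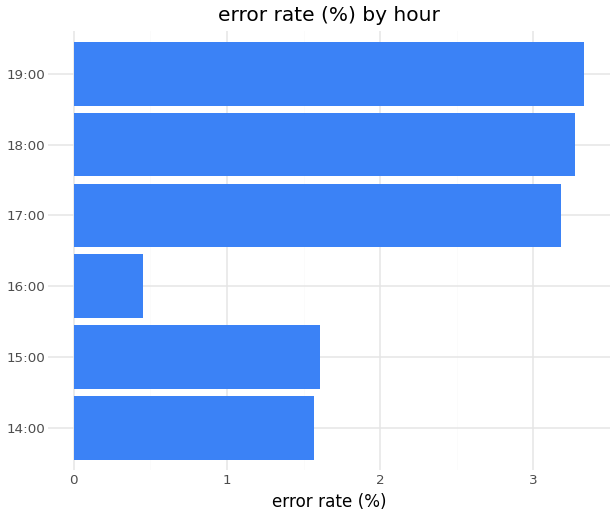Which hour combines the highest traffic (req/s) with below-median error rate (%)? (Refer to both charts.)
16:00

Chart 2 median error rate (%) ≈ 2.5; below-median hours: 14:00, 15:00, 16:00. Among those, 16:00 has the highest traffic (req/s) (≈ 1400).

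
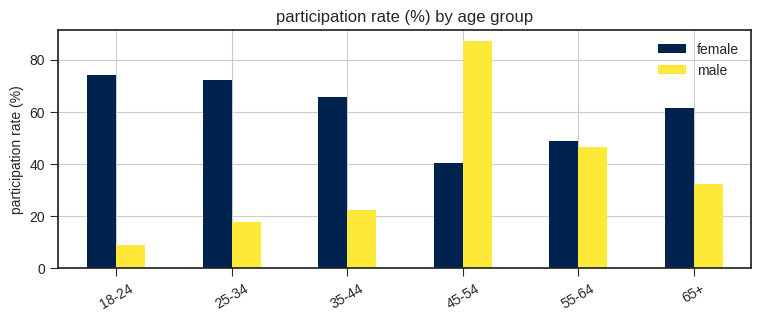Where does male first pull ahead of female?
35-44: male ≈ 20 vs female ≈ 70 (not yet); 45-54: male ≈ 90 vs female ≈ 40 (first crossover).

45-54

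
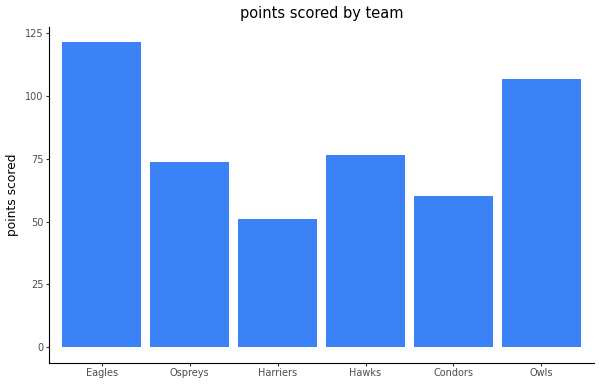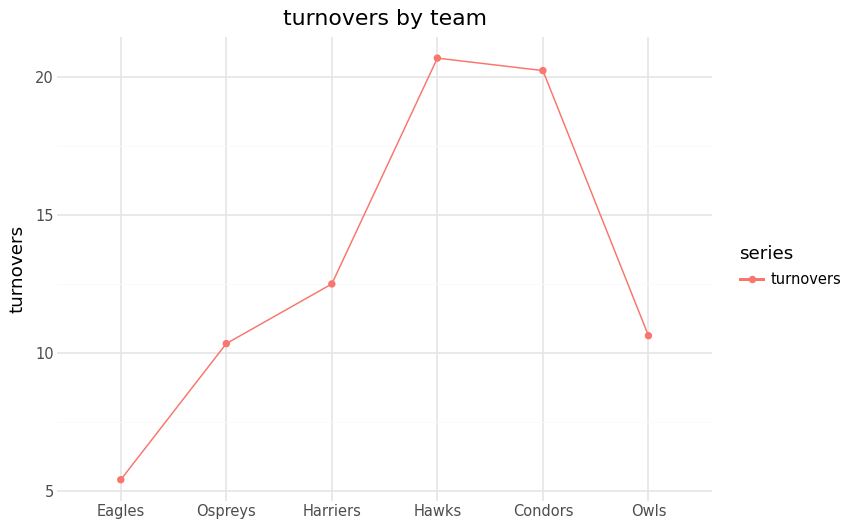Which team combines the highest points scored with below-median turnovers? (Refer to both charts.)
Chart 2 median turnovers ≈ 12; below-median teams: Eagles, Ospreys, Owls. Among those, Eagles has the highest points scored (≈ 120).

Eagles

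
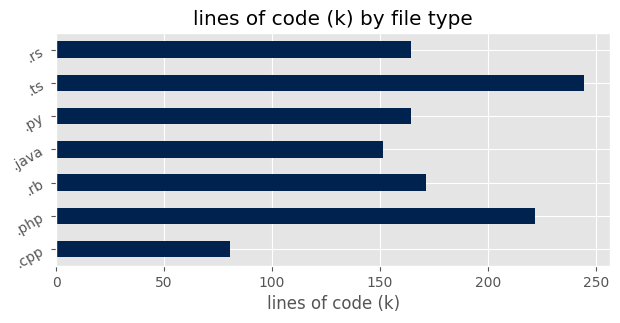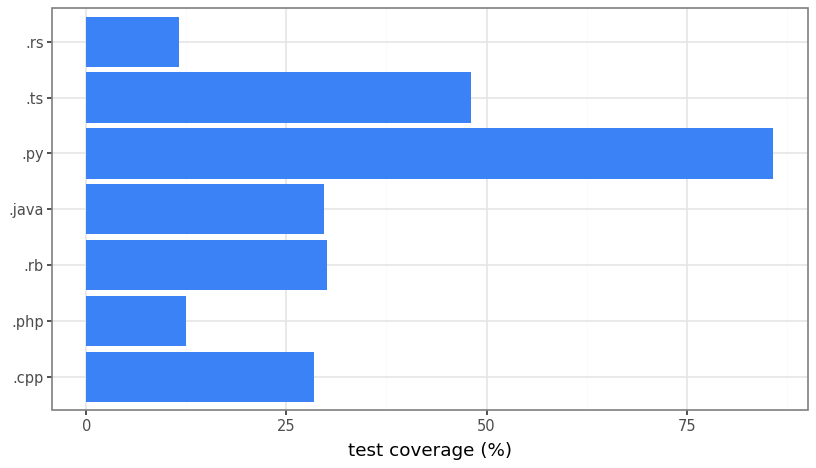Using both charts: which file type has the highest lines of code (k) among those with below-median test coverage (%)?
.php

Chart 2 median test coverage (%) ≈ 30; below-median file types: .cpp, .php, .rs. Among those, .php has the highest lines of code (k) (≈ 225).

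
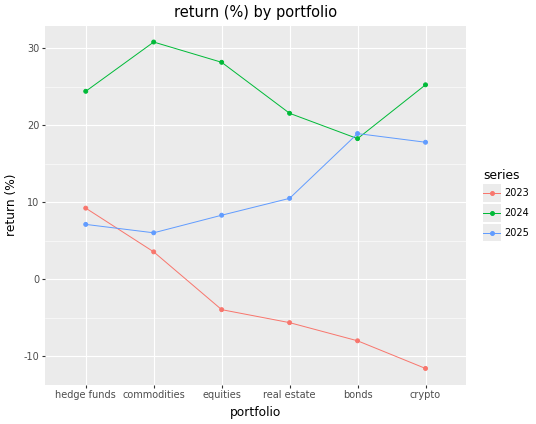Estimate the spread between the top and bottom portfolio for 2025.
Max bonds ≈ 20, min commodities ≈ 5; range ≈ 15.

≈ 15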